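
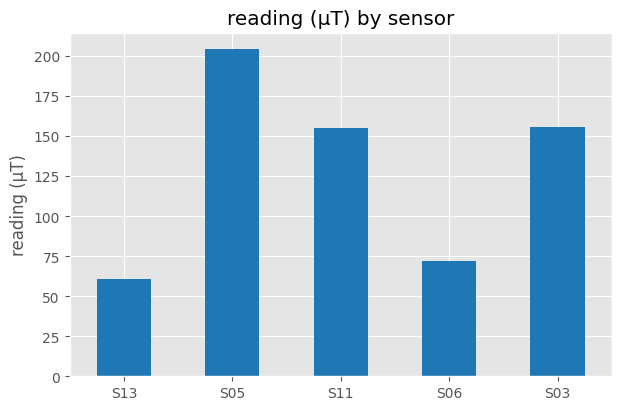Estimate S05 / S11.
≈ 1.25×

S05 ≈ 200, S11 ≈ 160; 200/160 ≈ 1.25.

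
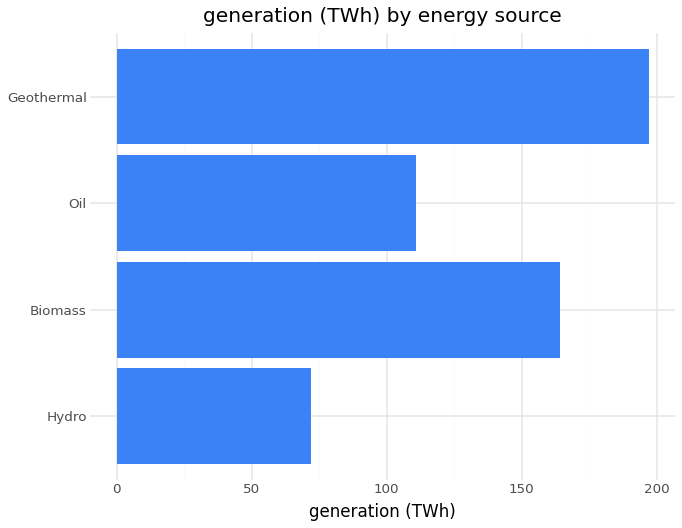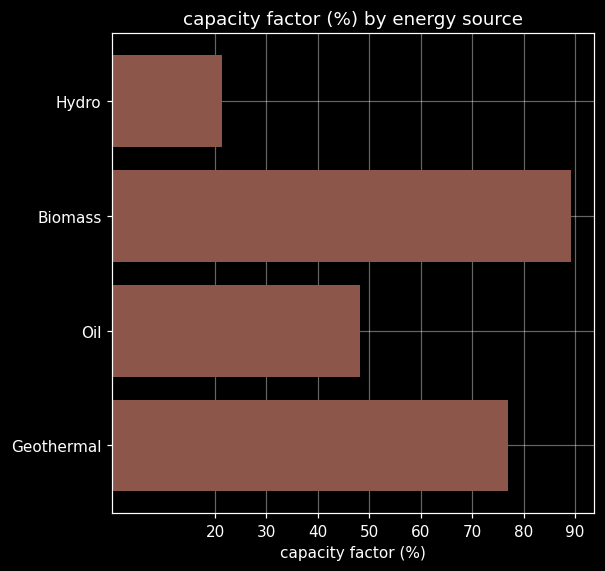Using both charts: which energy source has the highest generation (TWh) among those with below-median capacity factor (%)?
Chart 2 median capacity factor (%) ≈ 60; below-median energy sources: Hydro, Oil. Among those, Oil has the highest generation (TWh) (≈ 120).

Oil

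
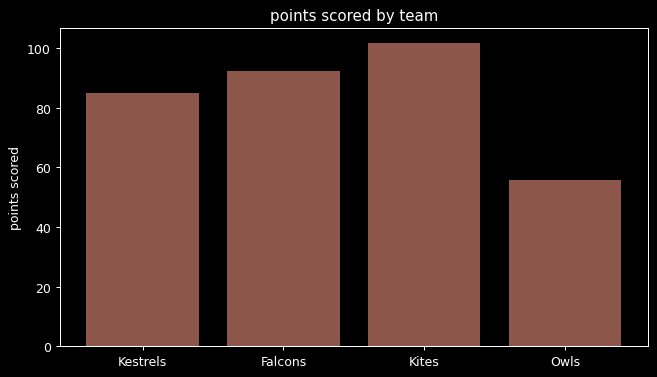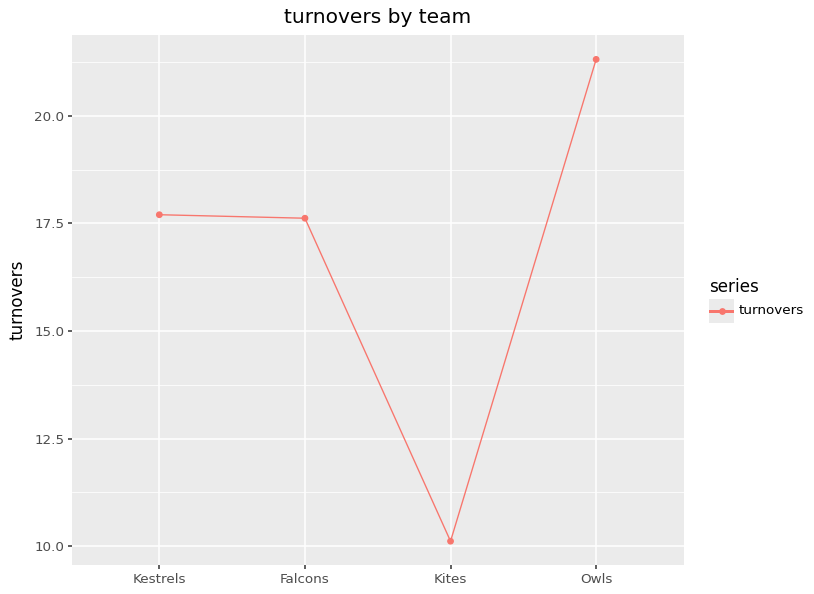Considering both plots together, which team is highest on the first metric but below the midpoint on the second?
Chart 2 median turnovers ≈ 18; below-median teams: Falcons, Kites. Among those, Kites has the highest points scored (≈ 100).

Kites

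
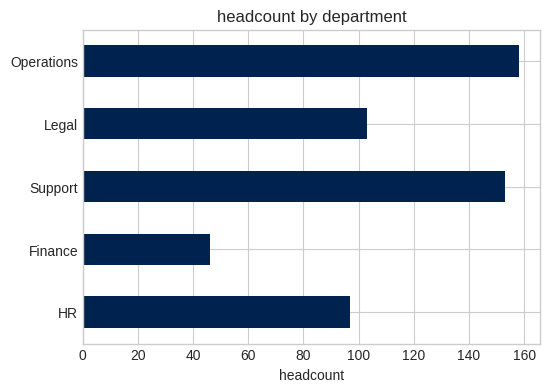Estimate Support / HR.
≈ 1.6×

Support ≈ 160, HR ≈ 100; 160/100 ≈ 1.6.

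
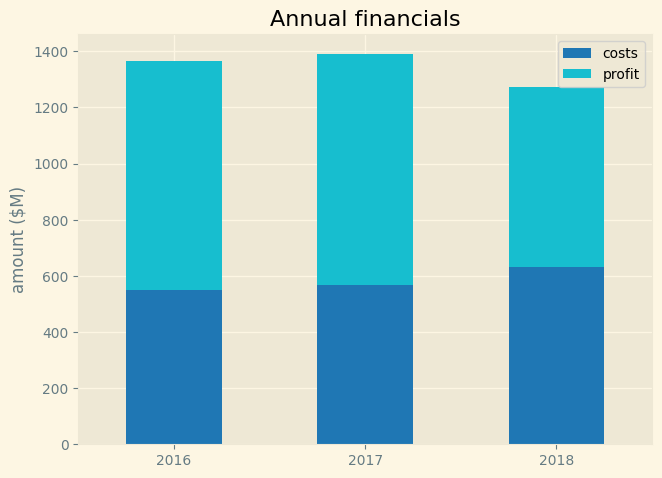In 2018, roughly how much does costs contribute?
≈ 600

costs top ≈ 600, bottom ≈ 0; segment ≈ 600.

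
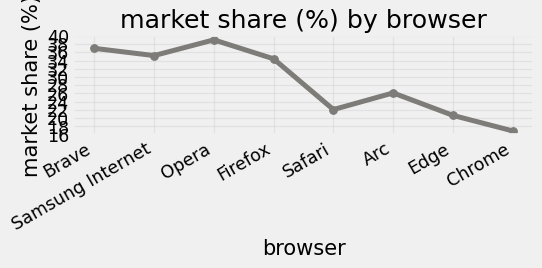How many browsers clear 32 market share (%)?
4

Above 32: Brave, Samsung Internet, Opera, Firefox.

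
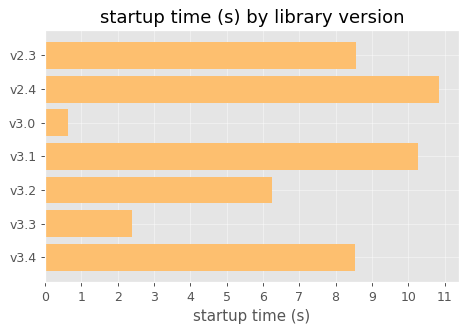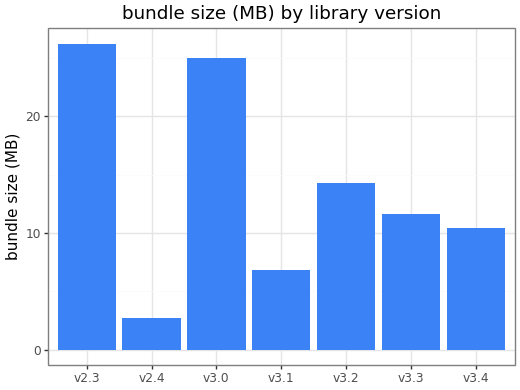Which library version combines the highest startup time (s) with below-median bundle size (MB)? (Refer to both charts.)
v2.4

Chart 2 median bundle size (MB) ≈ 10; below-median library versions: v2.4, v3.1, v3.4. Among those, v2.4 has the highest startup time (s) (≈ 11).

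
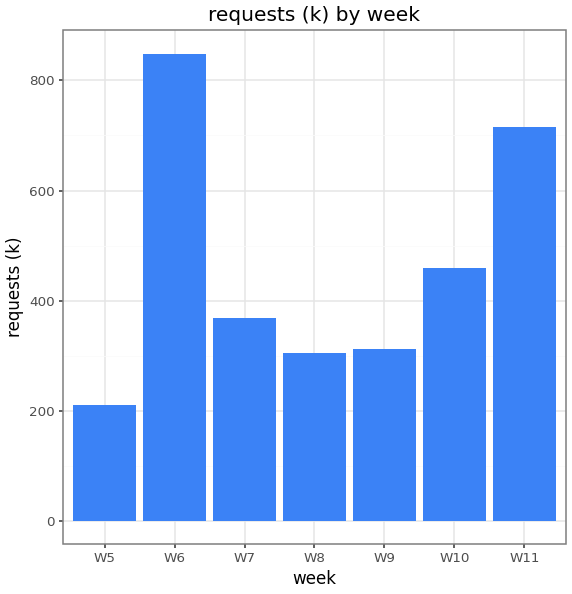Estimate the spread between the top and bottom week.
Max W6 ≈ 800, min W5 ≈ 200; range ≈ 600.

≈ 600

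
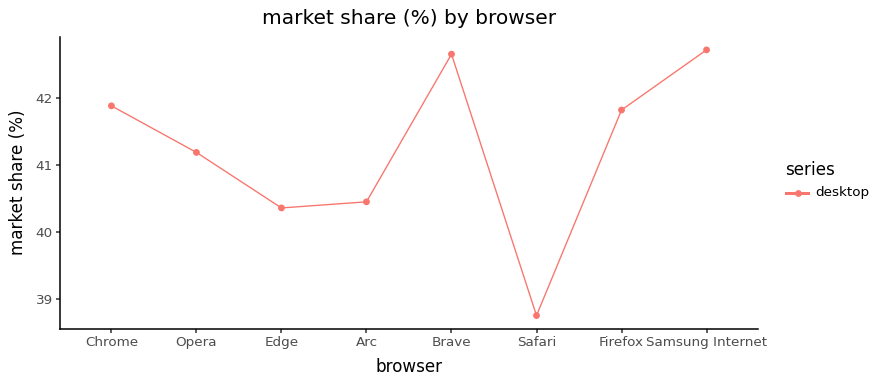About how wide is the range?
Max Samsung Internet ≈ 42.5, min Safari ≈ 38.5; range ≈ 4.0.

≈ 4.0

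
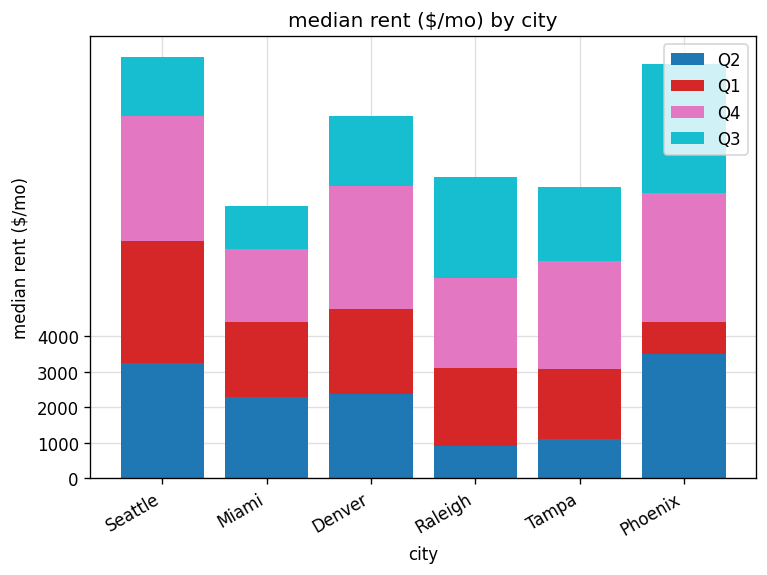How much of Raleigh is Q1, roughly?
Q1 top ≈ 3000, bottom ≈ 1000; segment ≈ 2000.

≈ 2000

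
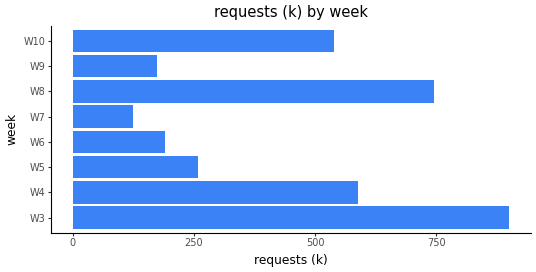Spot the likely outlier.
W3

W3 ≈ 900; the rest sit between ≈ 100 and ≈ 700.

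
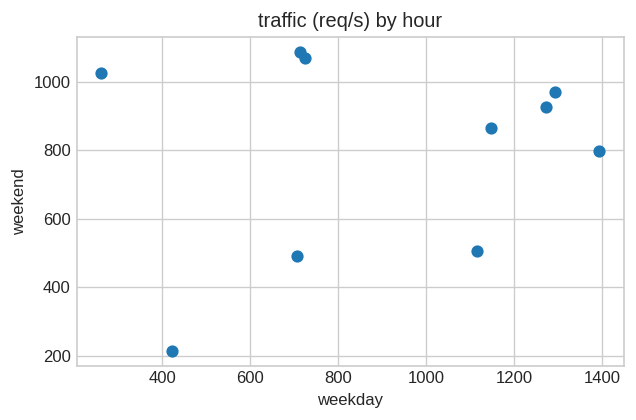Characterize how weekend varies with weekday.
no clear correlation

Points are roughly uncorrelated; weak (|r| ≈ 0.2).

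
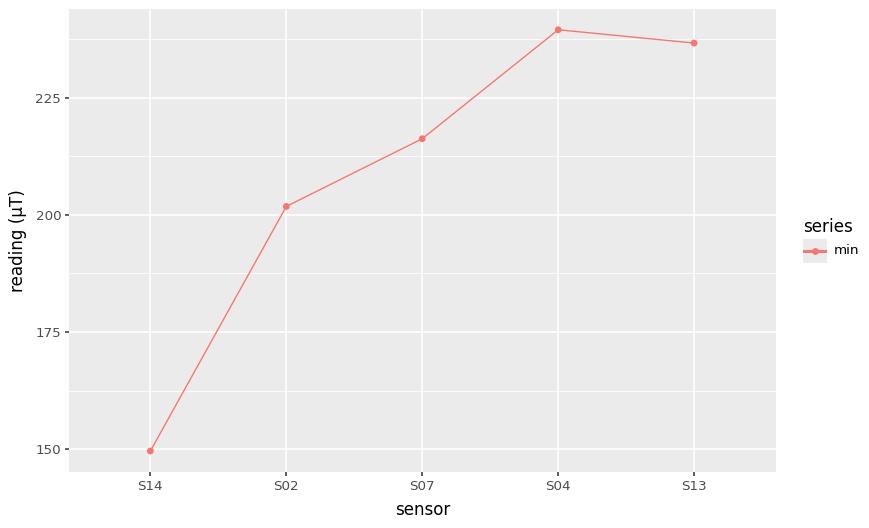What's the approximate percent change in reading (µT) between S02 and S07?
≈ +10%

S02 ≈ 200, S07 ≈ 220; (220 − 200) / 200 ≈ +10%.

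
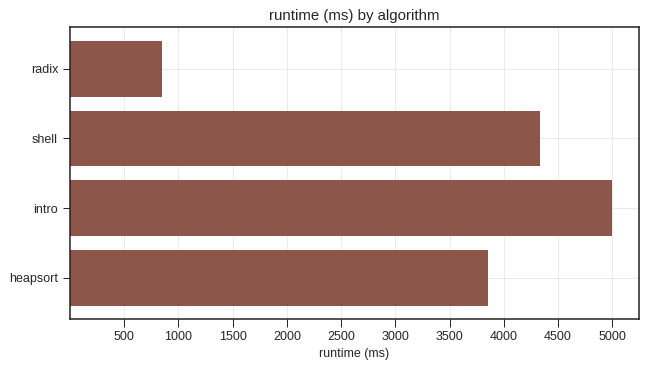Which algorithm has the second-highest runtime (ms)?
Top 3: intro ≈ 5000, shell ≈ 4500, heapsort ≈ 4000.

shell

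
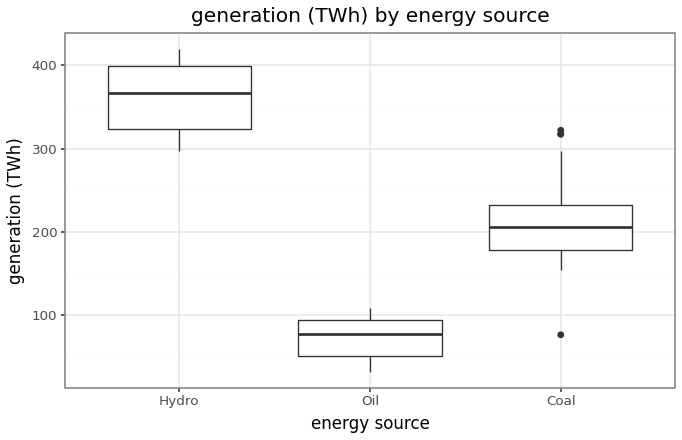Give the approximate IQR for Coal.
≈ 50

Q3 ≈ 225, Q1 ≈ 175; IQR ≈ 50.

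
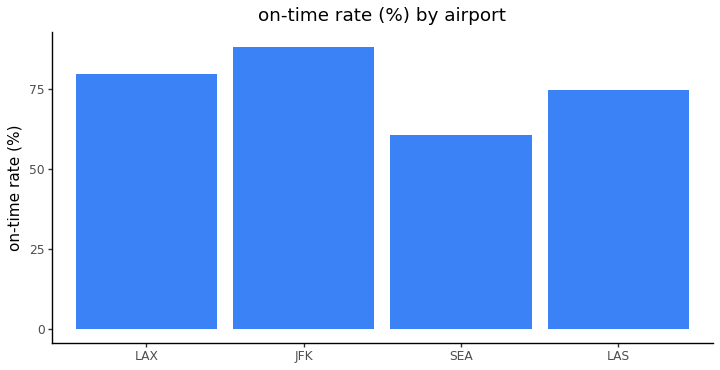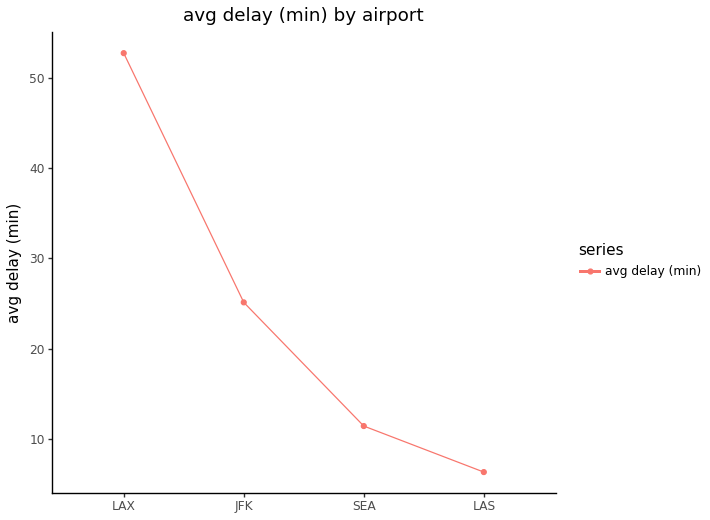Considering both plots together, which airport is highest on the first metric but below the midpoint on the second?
Chart 2 median avg delay (min) ≈ 20; below-median airports: SEA, LAS. Among those, LAS has the highest on-time rate (%) (≈ 70).

LAS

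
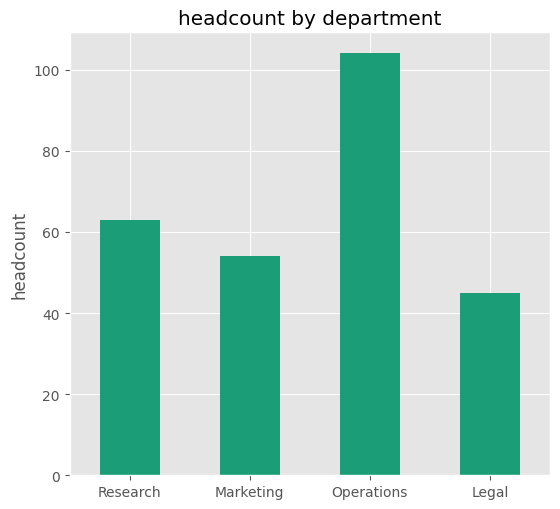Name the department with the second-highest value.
Top 3: Operations ≈ 100, Research ≈ 60, Marketing ≈ 50.

Research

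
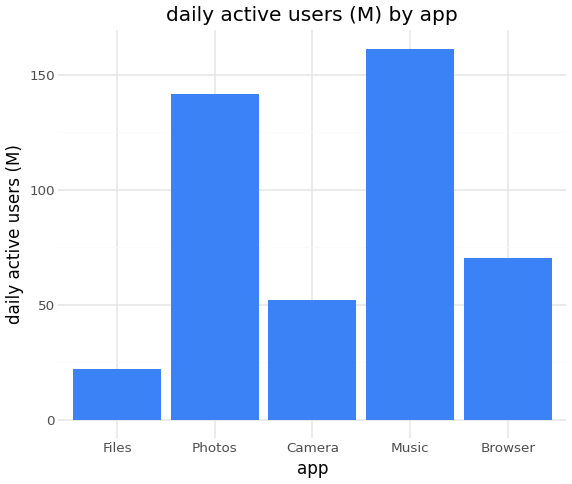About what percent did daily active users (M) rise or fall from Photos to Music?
Photos ≈ 140, Music ≈ 160; (160 − 140) / 140 ≈ +14.3%.

≈ +14.3%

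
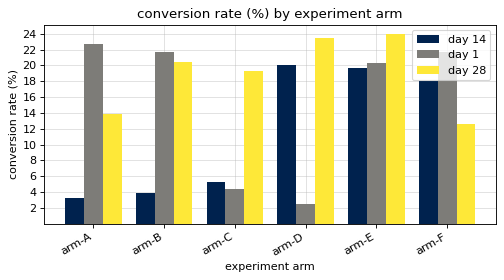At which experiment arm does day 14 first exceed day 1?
arm-C

arm-B: day 14 ≈ 4 vs day 1 ≈ 22 (not yet); arm-C: day 14 ≈ 6 vs day 1 ≈ 4 (first crossover).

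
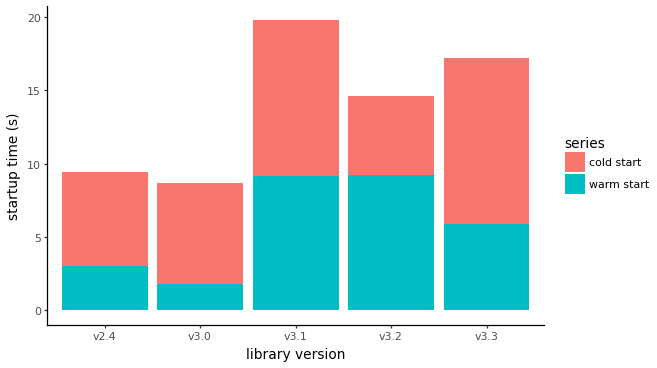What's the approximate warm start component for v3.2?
warm start top ≈ 10, bottom ≈ 0; segment ≈ 10.

≈ 10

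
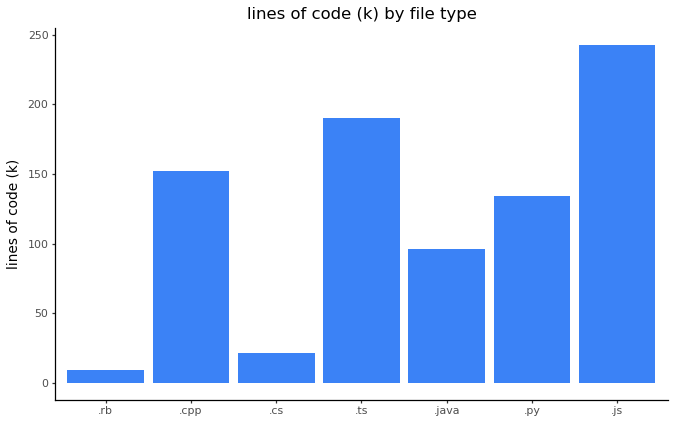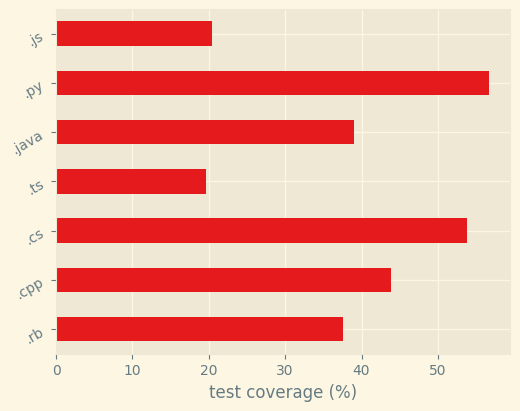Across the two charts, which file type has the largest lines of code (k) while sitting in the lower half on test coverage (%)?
Chart 2 median test coverage (%) ≈ 40; below-median file types: .rb, .ts, .js. Among those, .js has the highest lines of code (k) (≈ 250).

.js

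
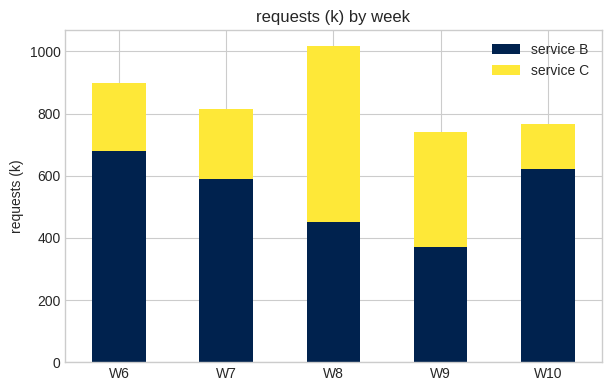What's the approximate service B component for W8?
service B top ≈ 500, bottom ≈ 0; segment ≈ 500.

≈ 500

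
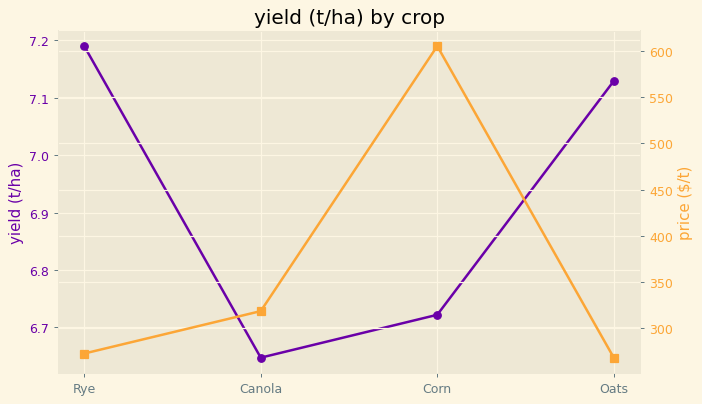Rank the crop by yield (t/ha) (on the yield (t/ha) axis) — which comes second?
Oats

Top 3 (on the yield (t/ha) axis): Rye ≈ 7.20, Oats ≈ 7.15, Corn ≈ 6.70.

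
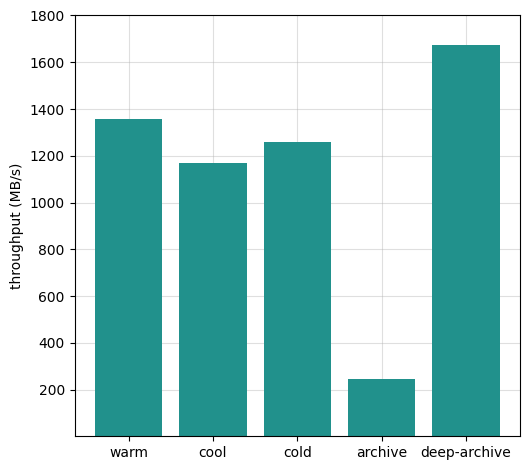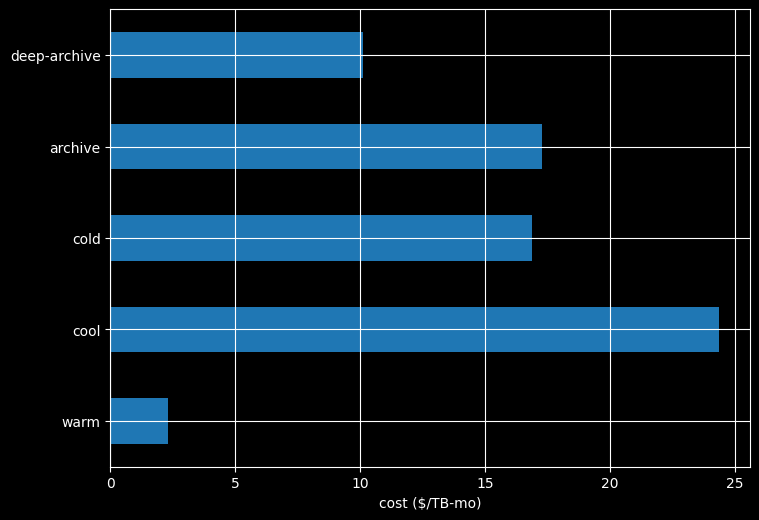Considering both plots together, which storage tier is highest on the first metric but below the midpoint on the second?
Chart 2 median cost ($/TB-mo) ≈ 15; below-median storage tiers: warm, deep-archive. Among those, deep-archive has the highest throughput (MB/s) (≈ 1600).

deep-archive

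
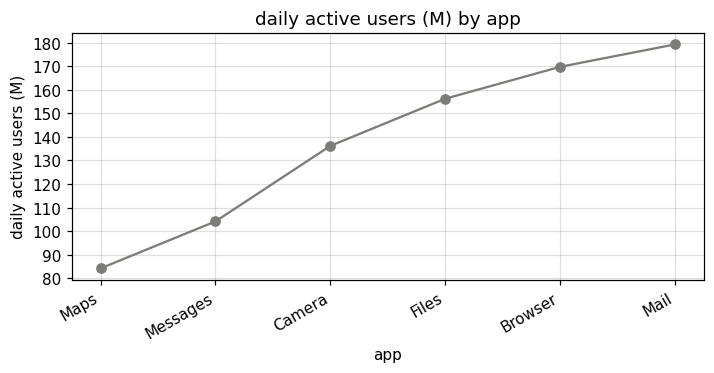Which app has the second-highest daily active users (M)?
Top 3: Mail ≈ 180, Browser ≈ 170, Files ≈ 160.

Browser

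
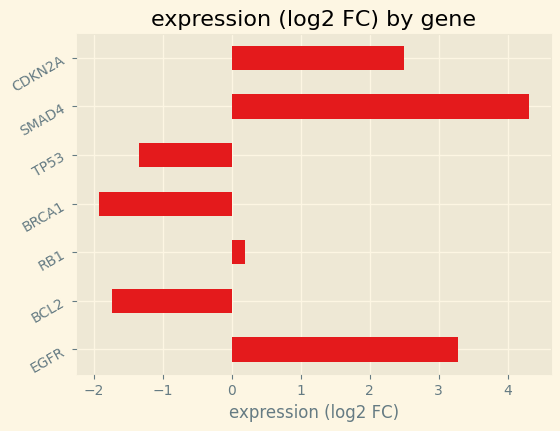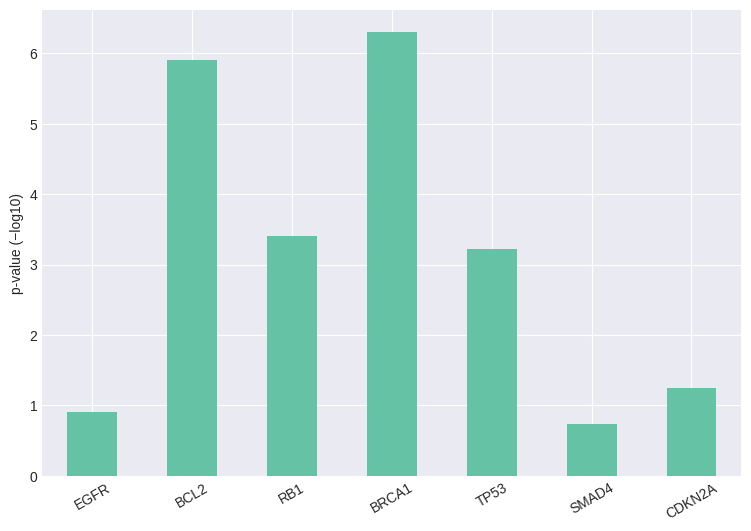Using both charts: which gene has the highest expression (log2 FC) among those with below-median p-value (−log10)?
SMAD4

Chart 2 median p-value (−log10) ≈ 3; below-median genes: EGFR, SMAD4, CDKN2A. Among those, SMAD4 has the highest expression (log2 FC) (≈ 4.5).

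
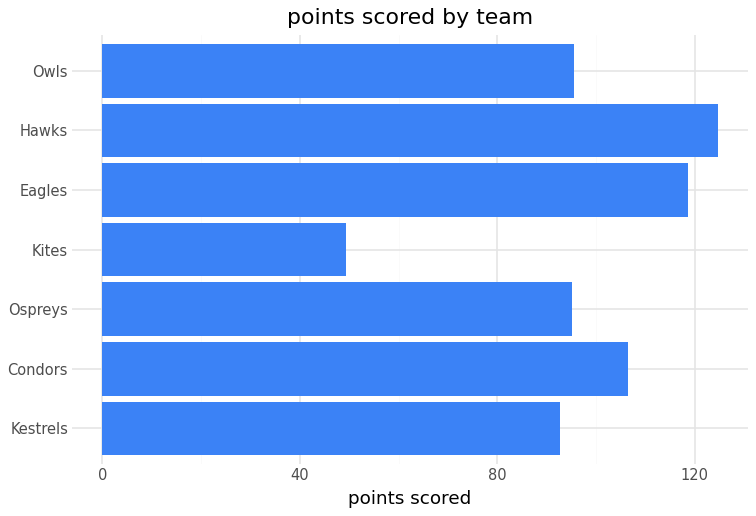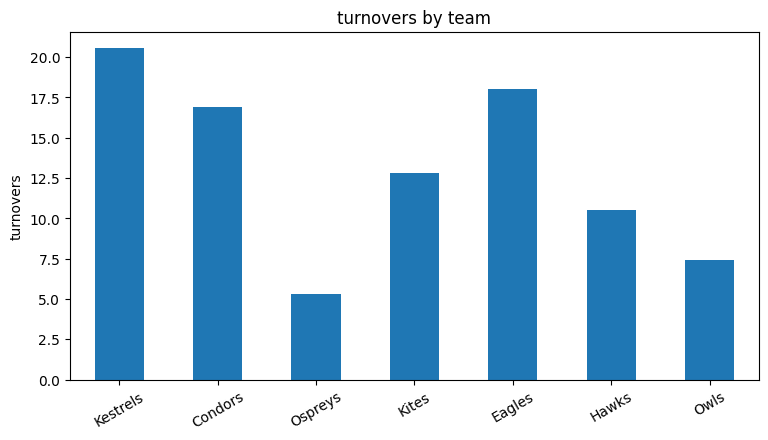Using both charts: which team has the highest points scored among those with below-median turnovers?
Chart 2 median turnovers ≈ 12; below-median teams: Ospreys, Hawks, Owls. Among those, Hawks has the highest points scored (≈ 120).

Hawks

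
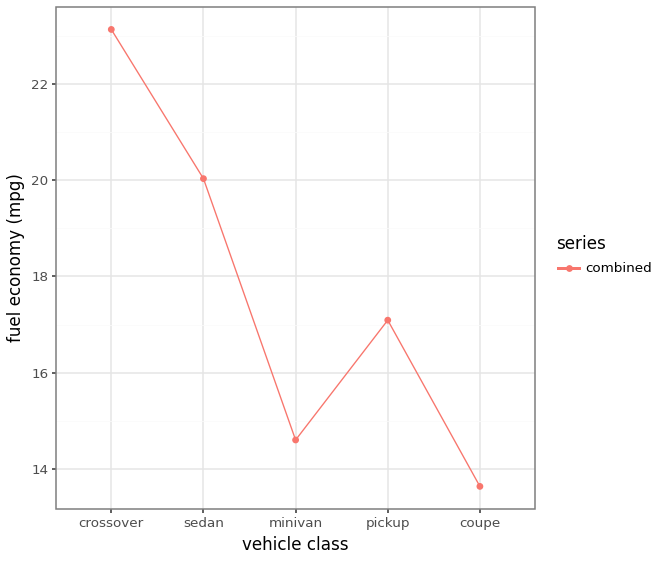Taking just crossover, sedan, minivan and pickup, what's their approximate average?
≈ 19

(23 + 20 + 15 + 17) / 4 ≈ 19.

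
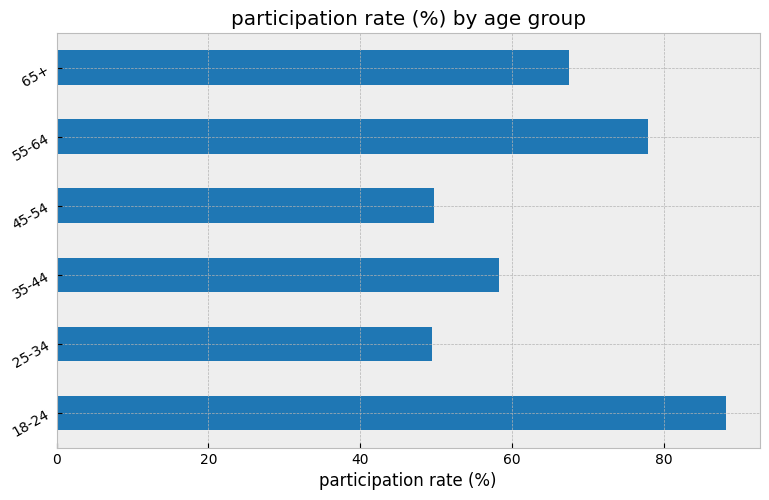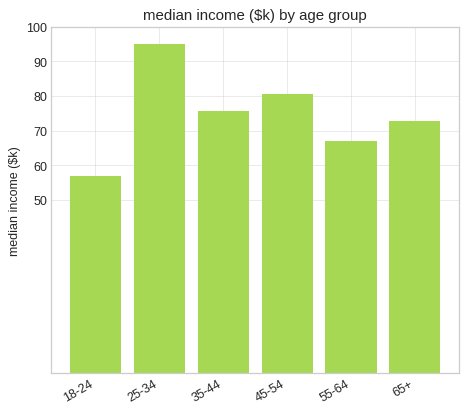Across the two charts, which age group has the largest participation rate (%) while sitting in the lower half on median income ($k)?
18-24

Chart 2 median median income ($k) ≈ 70; below-median age groups: 18-24, 55-64, 65+. Among those, 18-24 has the highest participation rate (%) (≈ 90).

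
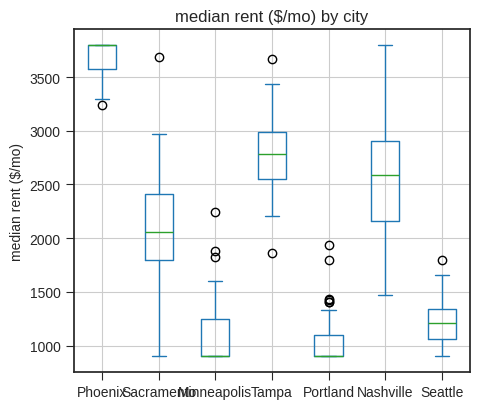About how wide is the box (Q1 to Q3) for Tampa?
Q3 ≈ 3000, Q1 ≈ 2500; IQR ≈ 500.

≈ 500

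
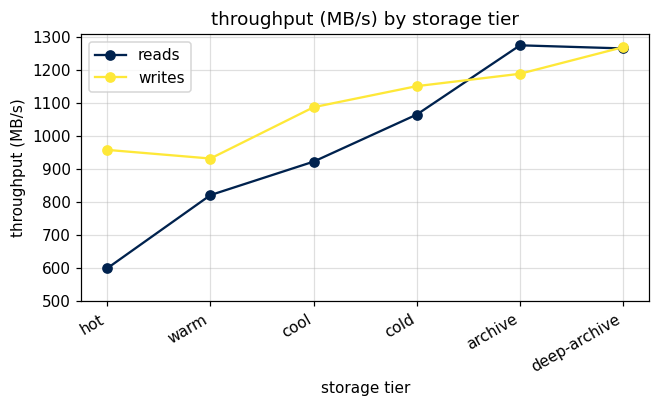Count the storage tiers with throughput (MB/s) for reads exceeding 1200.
2

Above 1200: archive, deep-archive.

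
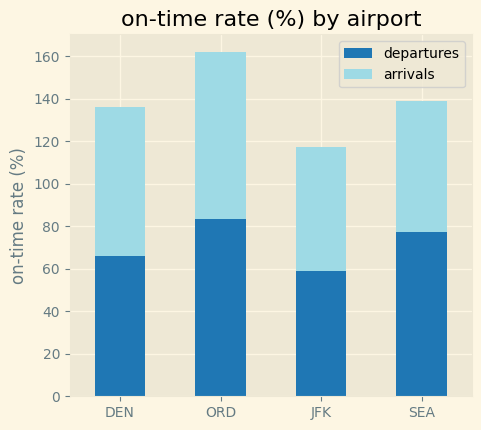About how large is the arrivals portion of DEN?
≈ 80

arrivals top ≈ 140, bottom ≈ 60; segment ≈ 80.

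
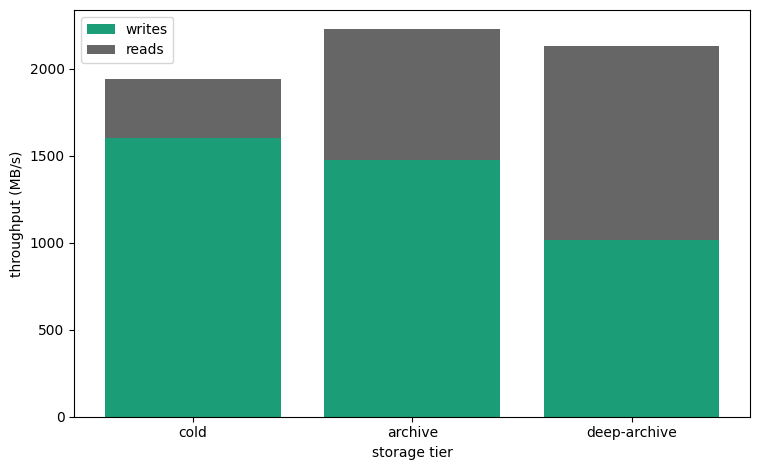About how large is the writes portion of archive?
writes top ≈ 1400, bottom ≈ 0; segment ≈ 1400.

≈ 1400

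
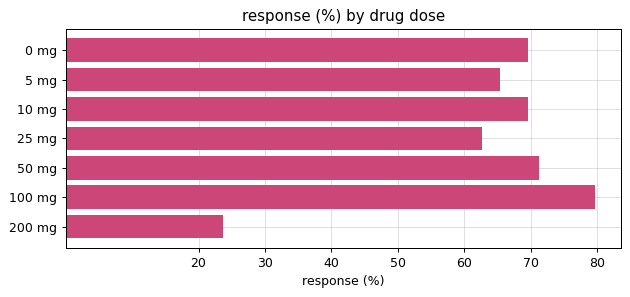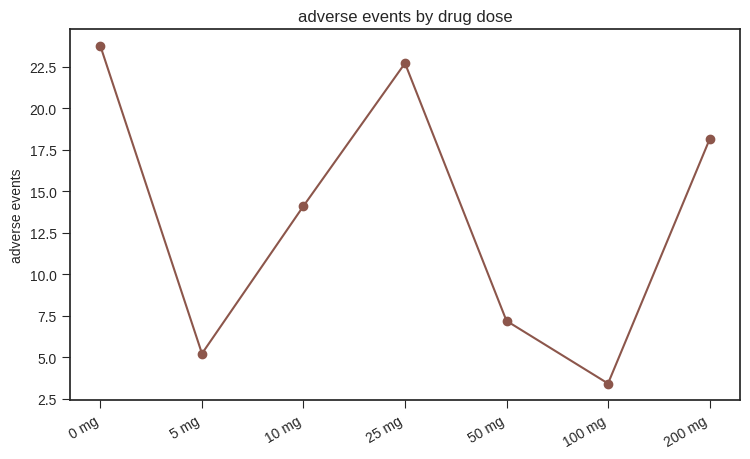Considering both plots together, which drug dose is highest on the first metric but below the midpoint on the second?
100 mg

Chart 2 median adverse events ≈ 15; below-median drug doses: 5 mg, 50 mg, 100 mg. Among those, 100 mg has the highest response (%) (≈ 80).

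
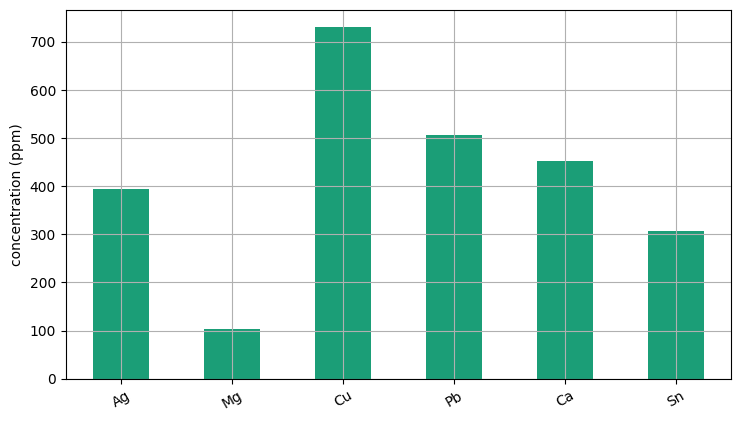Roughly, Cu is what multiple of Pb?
≈ 1.4×

Cu ≈ 700, Pb ≈ 500; 700/500 ≈ 1.4.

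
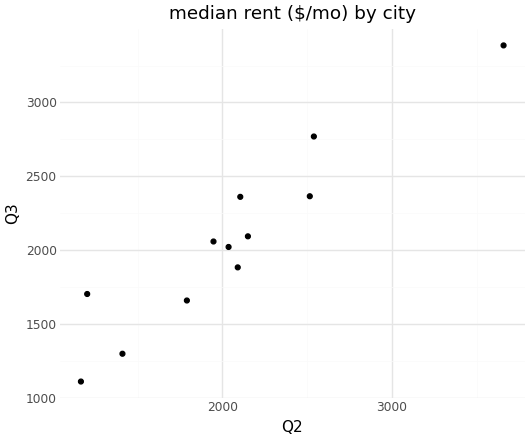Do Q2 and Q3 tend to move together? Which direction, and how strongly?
positive, strong

Points are positively correlated; strong (|r| ≈ 0.9).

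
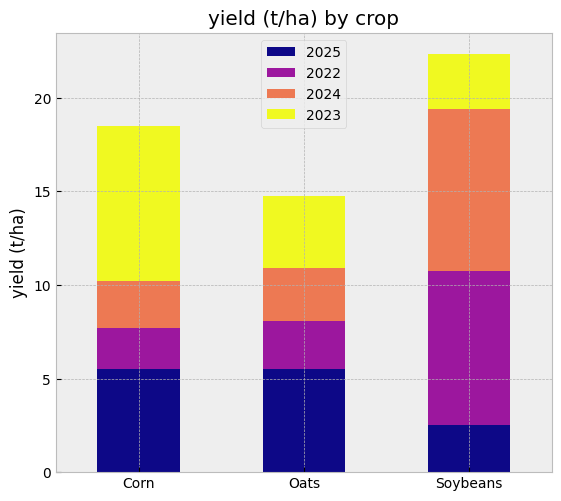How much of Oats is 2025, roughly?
2025 top ≈ 6, bottom ≈ 0; segment ≈ 6.

≈ 6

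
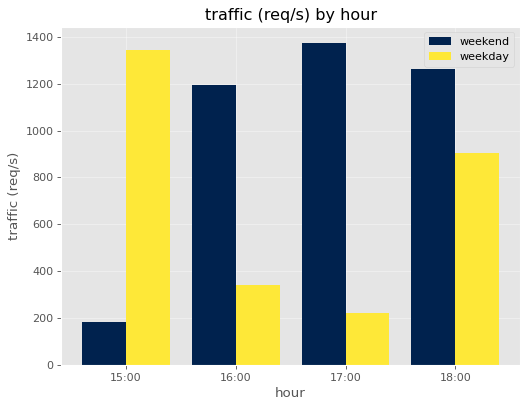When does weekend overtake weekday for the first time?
15:00: weekend ≈ 200 vs weekday ≈ 1400 (not yet); 16:00: weekend ≈ 1200 vs weekday ≈ 400 (first crossover).

16:00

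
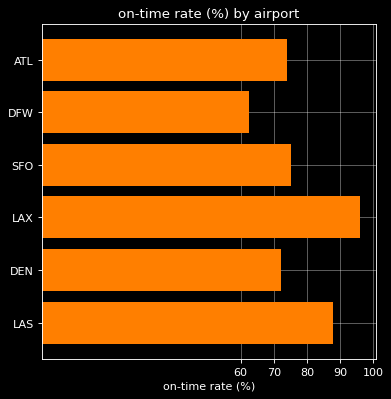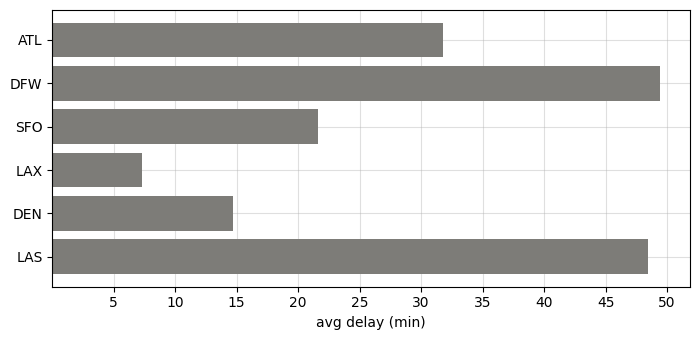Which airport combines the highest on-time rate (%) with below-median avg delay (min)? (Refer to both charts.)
LAX

Chart 2 median avg delay (min) ≈ 25; below-median airports: SFO, LAX, DEN. Among those, LAX has the highest on-time rate (%) (≈ 100).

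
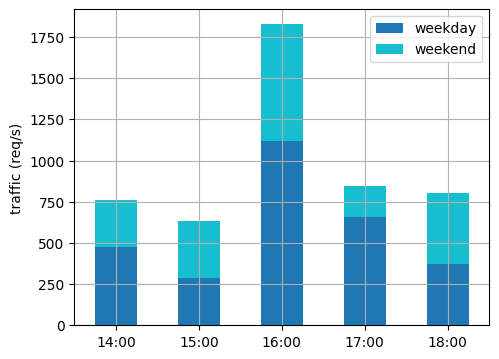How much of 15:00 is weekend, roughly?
weekend top ≈ 600, bottom ≈ 200; segment ≈ 400.

≈ 400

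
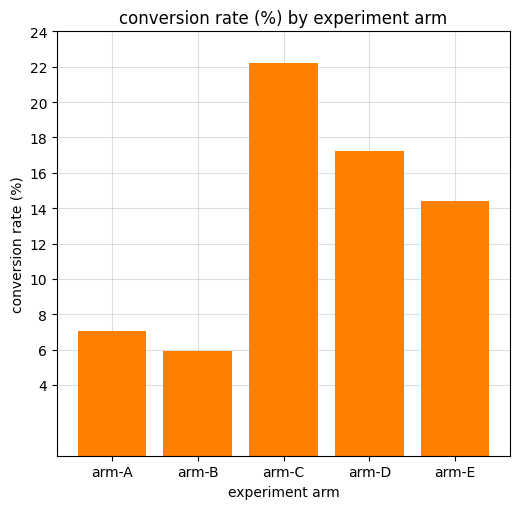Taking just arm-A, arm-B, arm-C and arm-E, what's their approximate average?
(8 + 6 + 22 + 14) / 4 ≈ 12.

≈ 12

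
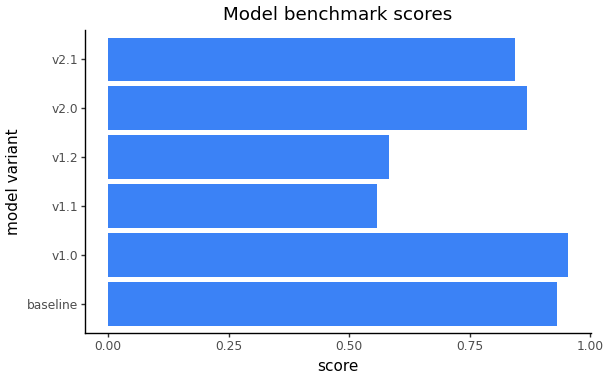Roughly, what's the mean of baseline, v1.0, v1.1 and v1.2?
(0.9 + 1.0 + 0.6 + 0.6) / 4 ≈ 0.78.

≈ 0.78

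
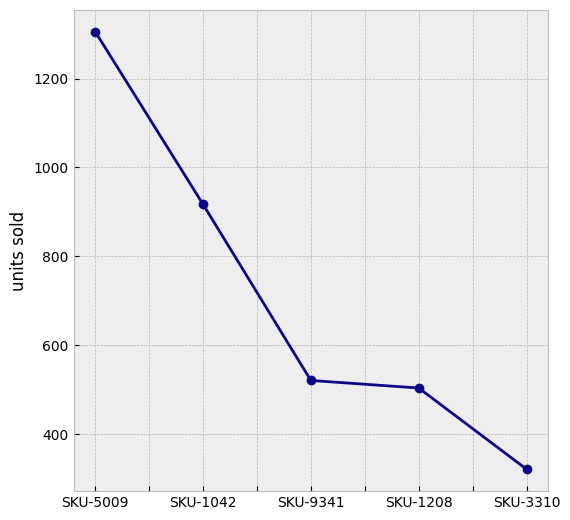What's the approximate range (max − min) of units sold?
Max SKU-5009 ≈ 1300, min SKU-3310 ≈ 300; range ≈ 1000.

≈ 1000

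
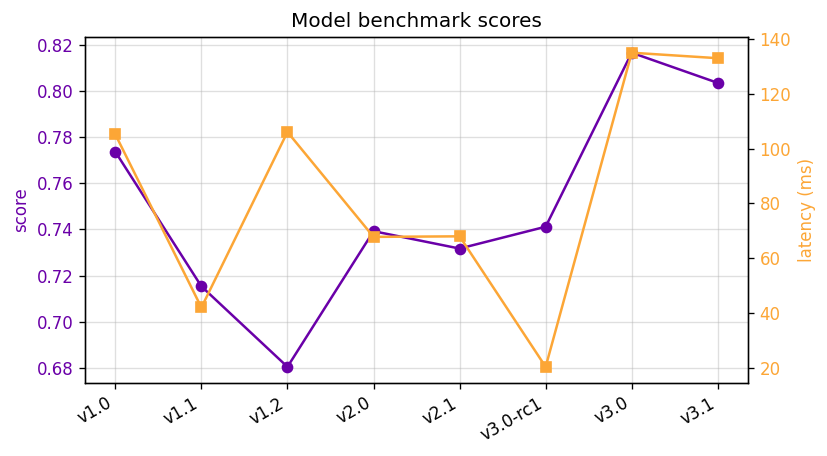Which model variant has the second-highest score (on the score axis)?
Top 3 (on the score axis): v3.0 ≈ 0.82, v3.1 ≈ 0.80, v1.0 ≈ 0.78.

v3.1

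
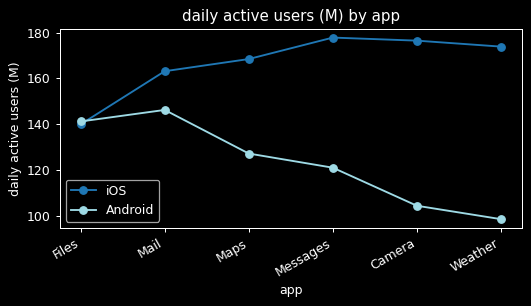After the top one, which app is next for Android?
Files

Top 3 for Android: Mail ≈ 150, Files ≈ 140, Maps ≈ 130.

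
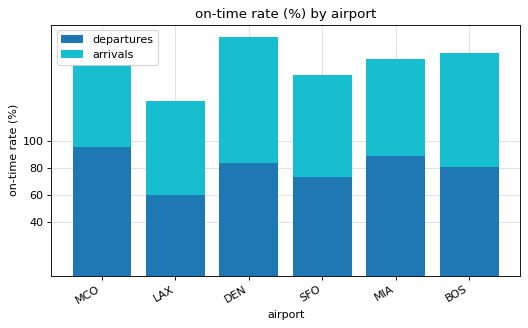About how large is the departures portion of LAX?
departures top ≈ 60, bottom ≈ 0; segment ≈ 60.

≈ 60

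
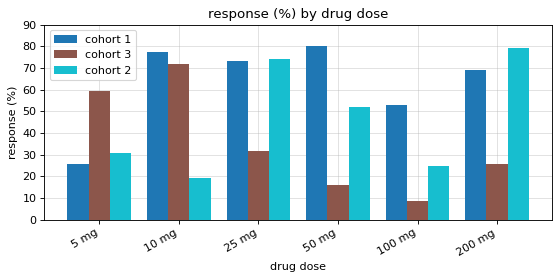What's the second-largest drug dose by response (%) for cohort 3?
5 mg

Top 3 for cohort 3: 10 mg ≈ 70, 5 mg ≈ 60, 25 mg ≈ 30.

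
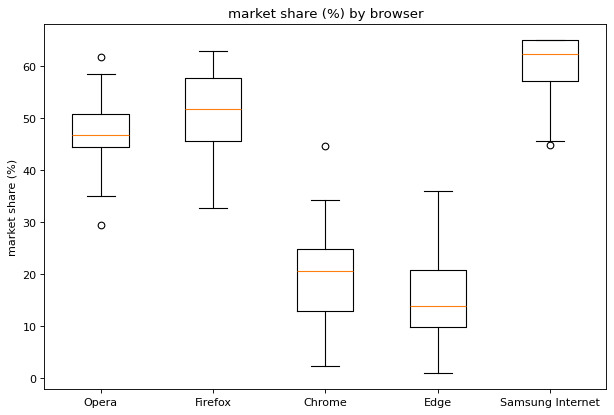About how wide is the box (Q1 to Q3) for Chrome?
Q3 ≈ 25, Q1 ≈ 15; IQR ≈ 10.

≈ 10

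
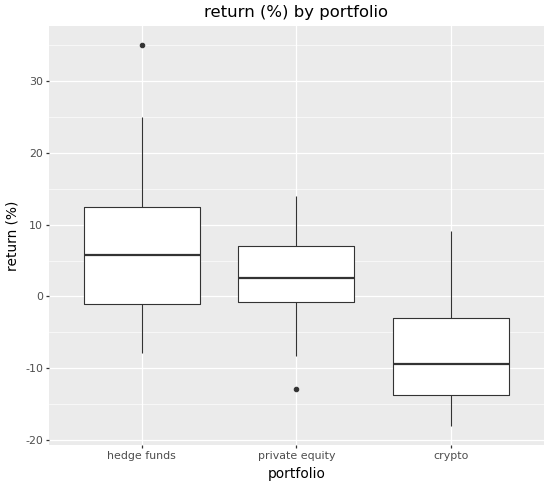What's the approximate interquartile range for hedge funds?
Q3 ≈ 12, Q1 ≈ -2; IQR ≈ 14.

≈ 14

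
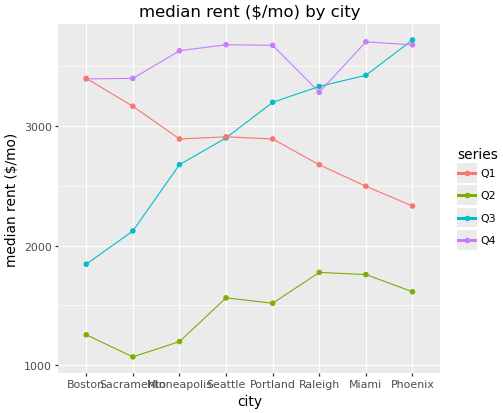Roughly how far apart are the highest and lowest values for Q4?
≈ 0

Max Miami ≈ 3500, min Raleigh ≈ 3500; range ≈ 0.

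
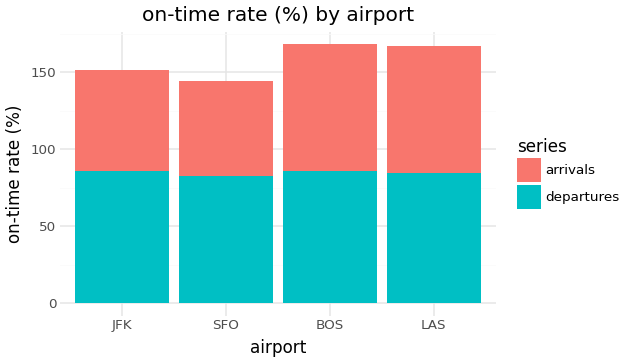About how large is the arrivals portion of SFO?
≈ 60

arrivals top ≈ 140, bottom ≈ 80; segment ≈ 60.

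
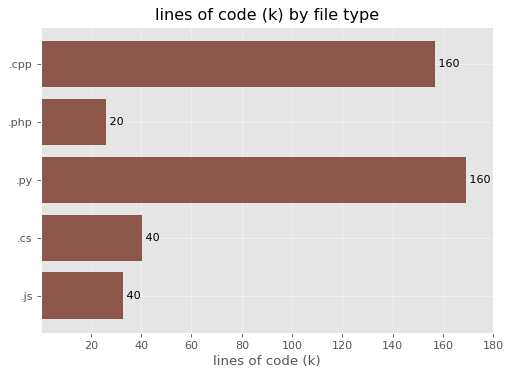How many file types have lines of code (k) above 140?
Above 140: .cpp, .py.

2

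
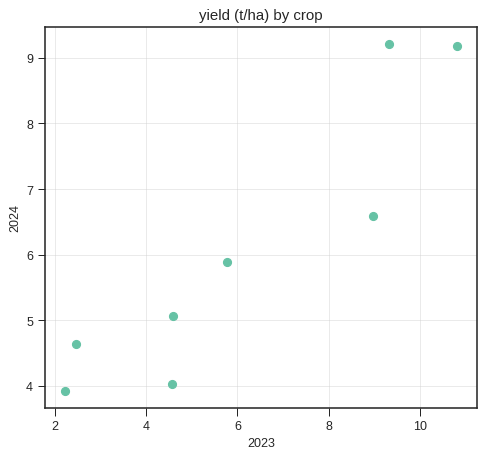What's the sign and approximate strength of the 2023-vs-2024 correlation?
Points are positively correlated; strong (|r| ≈ 0.9).

positive, strong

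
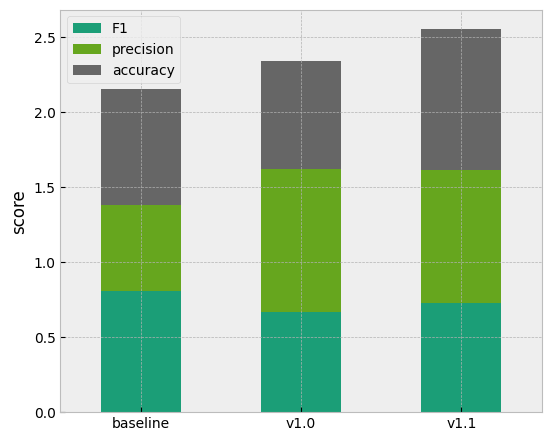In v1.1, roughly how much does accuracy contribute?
≈ 1.0

accuracy top ≈ 2.5, bottom ≈ 1.5; segment ≈ 1.0.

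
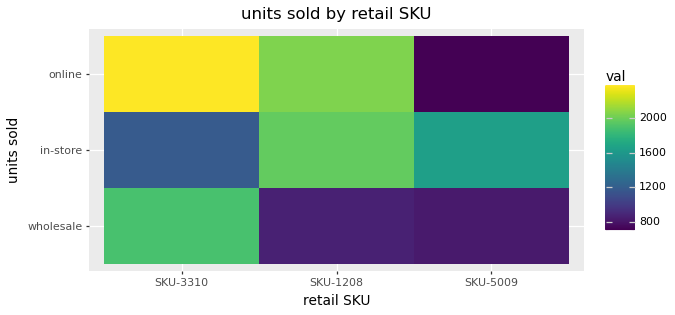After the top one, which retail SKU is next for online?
SKU-1208

Top 3 for online: SKU-3310 ≈ 2400, SKU-1208 ≈ 2000, SKU-5009 ≈ 800.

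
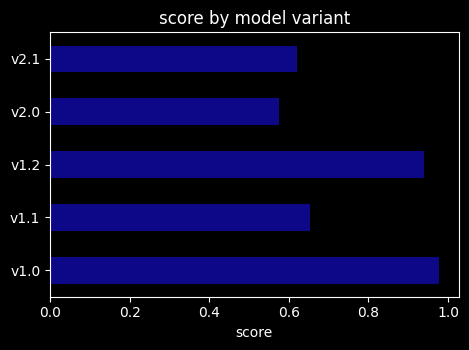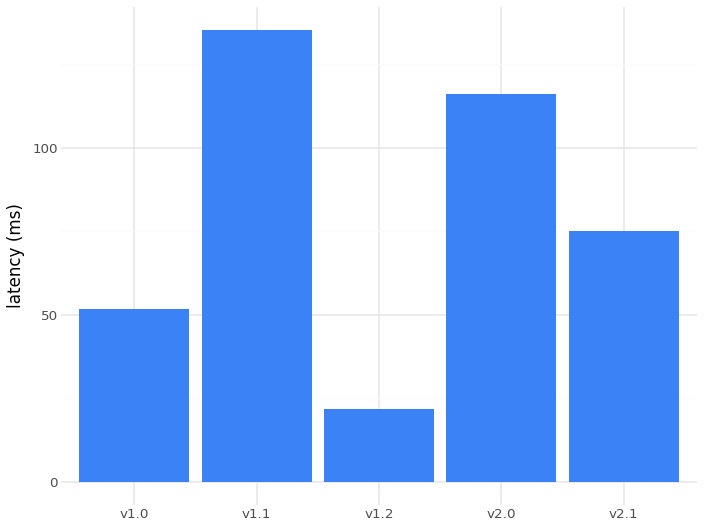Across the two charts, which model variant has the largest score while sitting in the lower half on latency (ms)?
v1.0

Chart 2 median latency (ms) ≈ 80; below-median model variants: v1.0, v1.2. Among those, v1.0 has the highest score (≈ 1).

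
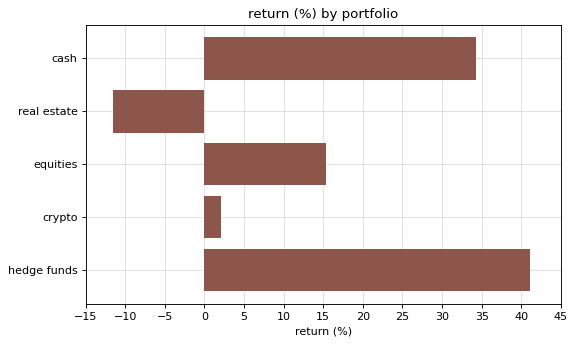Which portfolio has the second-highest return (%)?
Top 3: hedge funds ≈ 40, cash ≈ 35, equities ≈ 15.

cash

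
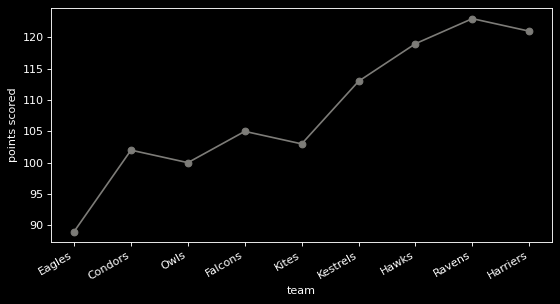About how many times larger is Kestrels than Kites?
Kestrels ≈ 115, Kites ≈ 105; 115/105 ≈ 1.1.

≈ 1.1×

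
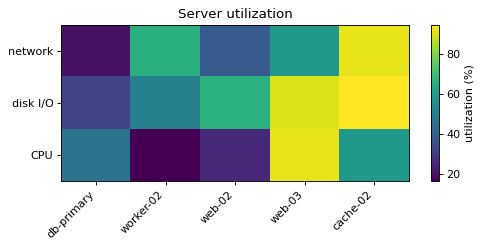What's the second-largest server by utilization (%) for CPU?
cache-02

Top 3 for CPU: web-03 ≈ 90, cache-02 ≈ 60, db-primary ≈ 50.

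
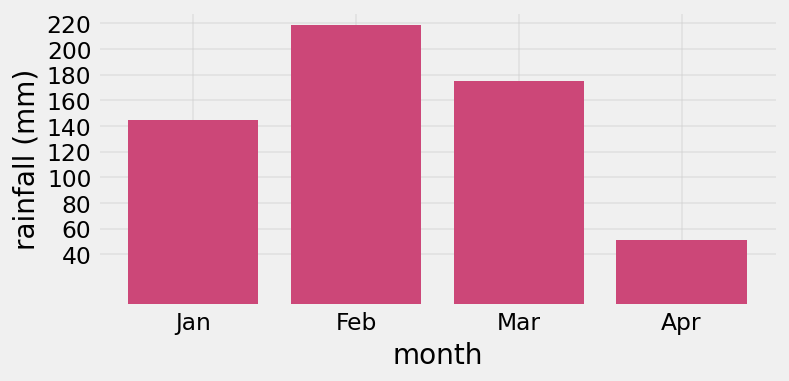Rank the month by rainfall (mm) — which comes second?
Top 3: Feb ≈ 220, Mar ≈ 180, Jan ≈ 140.

Mar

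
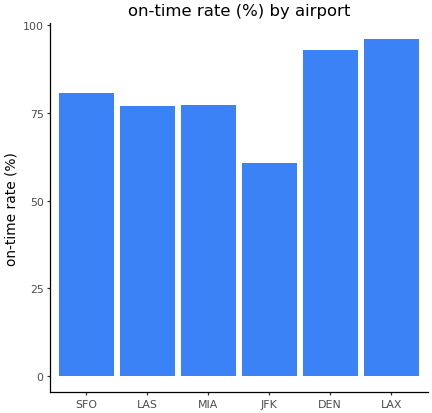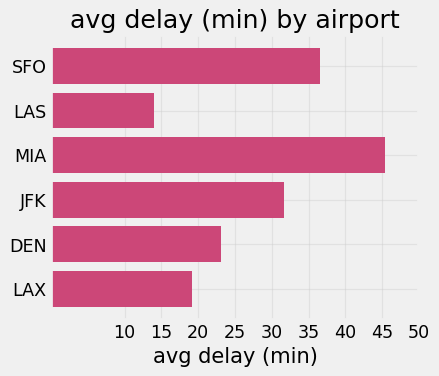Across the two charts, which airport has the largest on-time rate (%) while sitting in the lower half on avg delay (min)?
LAX

Chart 2 median avg delay (min) ≈ 25; below-median airports: LAS, DEN, LAX. Among those, LAX has the highest on-time rate (%) (≈ 100).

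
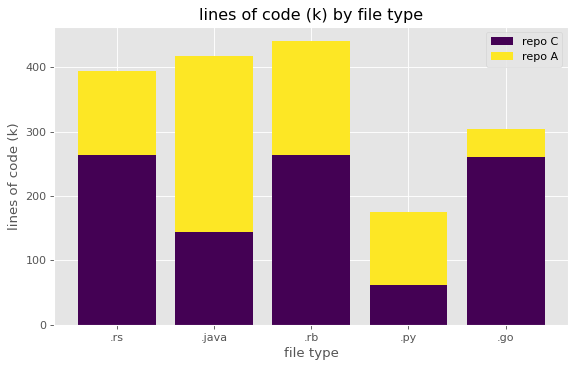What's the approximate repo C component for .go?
≈ 250

repo C top ≈ 250, bottom ≈ 0; segment ≈ 250.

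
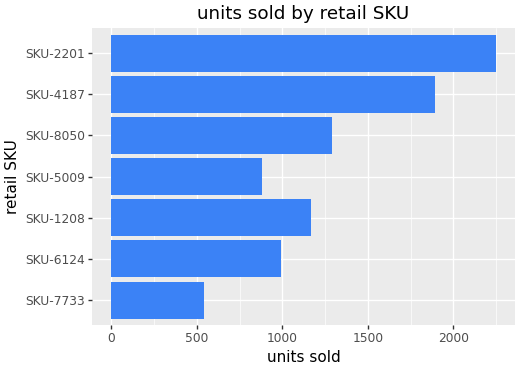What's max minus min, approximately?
Max SKU-2201 ≈ 2200, min SKU-7733 ≈ 600; range ≈ 1600.

≈ 1600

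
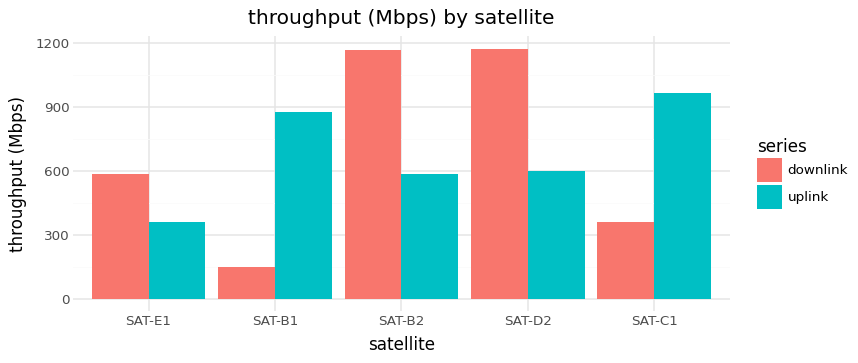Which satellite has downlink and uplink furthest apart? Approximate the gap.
SAT-B1: downlink ≈ 200, uplink ≈ 900 → gap ≈ 700. Next-largest (SAT-C1) is only ≈ 600.

SAT-B1, ≈ 700 Mbps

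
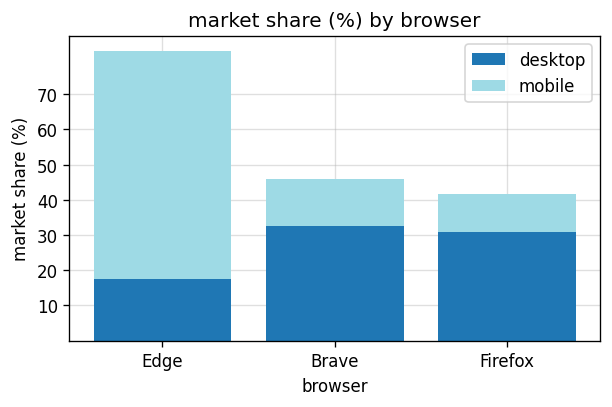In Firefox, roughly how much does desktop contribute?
≈ 30

desktop top ≈ 30, bottom ≈ 0; segment ≈ 30.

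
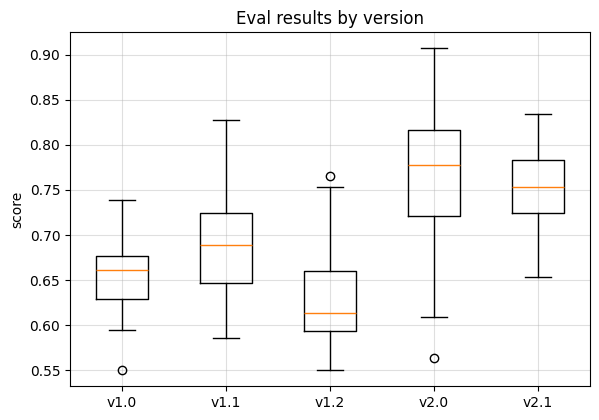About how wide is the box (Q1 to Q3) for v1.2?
Q3 ≈ 0.66, Q1 ≈ 0.60; IQR ≈ 0.06.

≈ 0.06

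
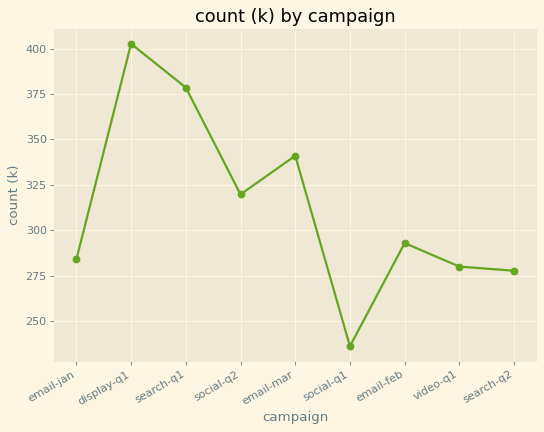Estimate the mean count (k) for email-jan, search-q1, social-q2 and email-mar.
≈ 330

(280 + 380 + 320 + 340) / 4 ≈ 330.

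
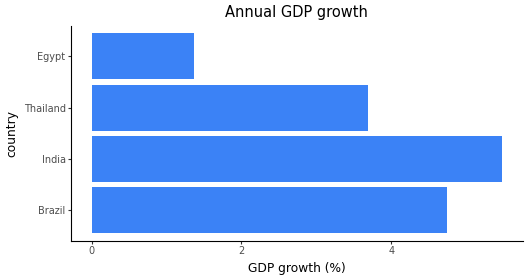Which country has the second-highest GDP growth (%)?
Top 3: India ≈ 5.5, Brazil ≈ 4.5, Thailand ≈ 3.5.

Brazil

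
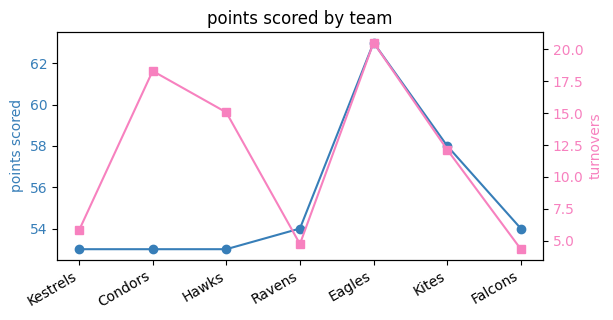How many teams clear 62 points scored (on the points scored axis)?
1

Above 62: Eagles.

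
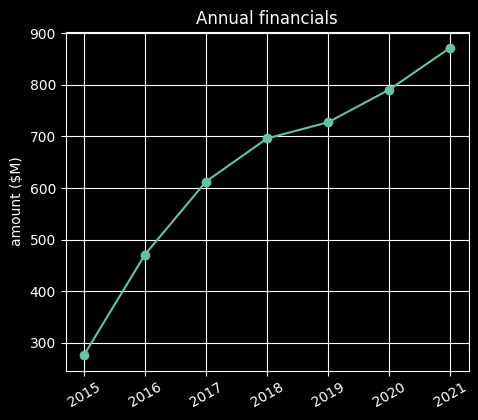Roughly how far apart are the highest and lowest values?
Max 2021 ≈ 850, min 2015 ≈ 300; range ≈ 550.

≈ 550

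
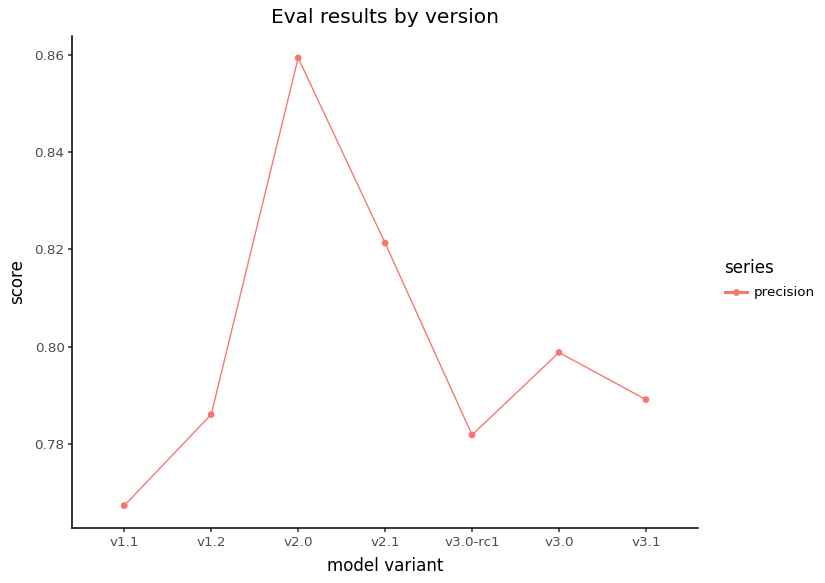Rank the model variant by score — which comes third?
Top 4: v2.0 ≈ 0.86, v2.1 ≈ 0.82, v3.0 ≈ 0.80, v3.1 ≈ 0.79.

v3.0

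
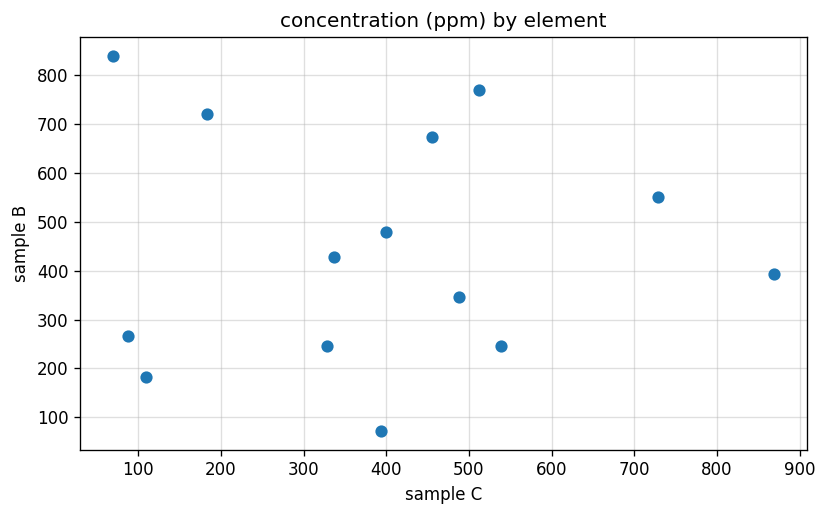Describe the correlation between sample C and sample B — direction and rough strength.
no clear correlation

Points are roughly uncorrelated; weak (|r| ≈ 0.0).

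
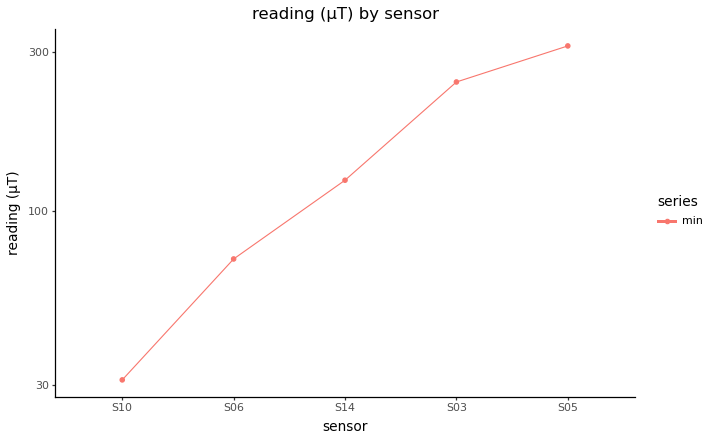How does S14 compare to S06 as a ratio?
≈ 1.67×

S14 ≈ 125, S06 ≈ 75; 125/75 ≈ 1.67.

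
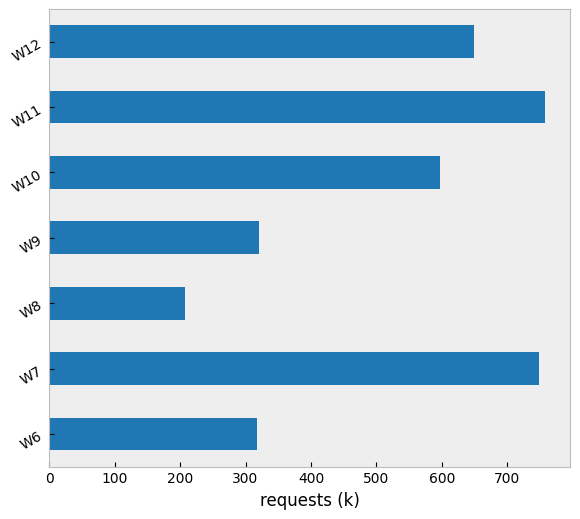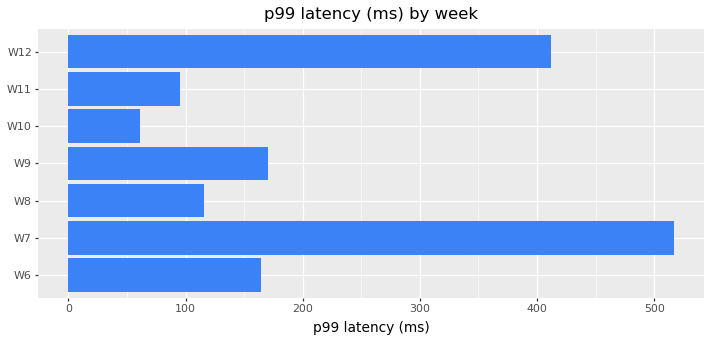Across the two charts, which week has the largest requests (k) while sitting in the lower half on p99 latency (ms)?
W11

Chart 2 median p99 latency (ms) ≈ 150; below-median weeks: W8, W10, W11. Among those, W11 has the highest requests (k) (≈ 800).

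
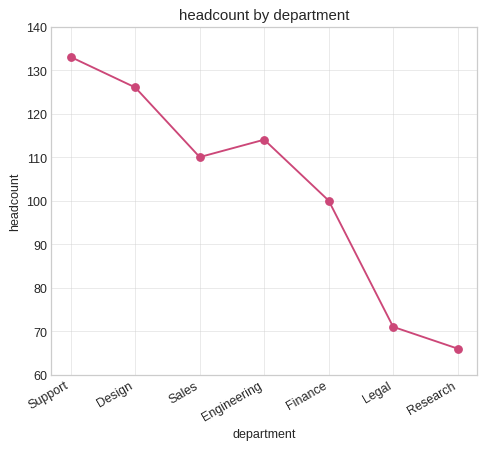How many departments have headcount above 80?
Above 80: Support, Design, Sales, Engineering, Finance.

5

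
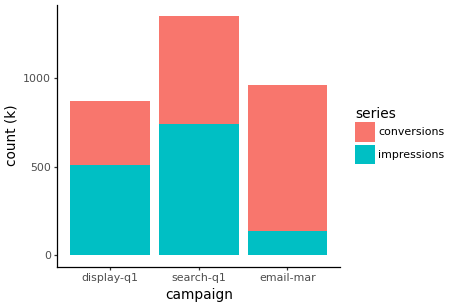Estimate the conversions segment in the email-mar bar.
≈ 800

conversions top ≈ 1000, bottom ≈ 200; segment ≈ 800.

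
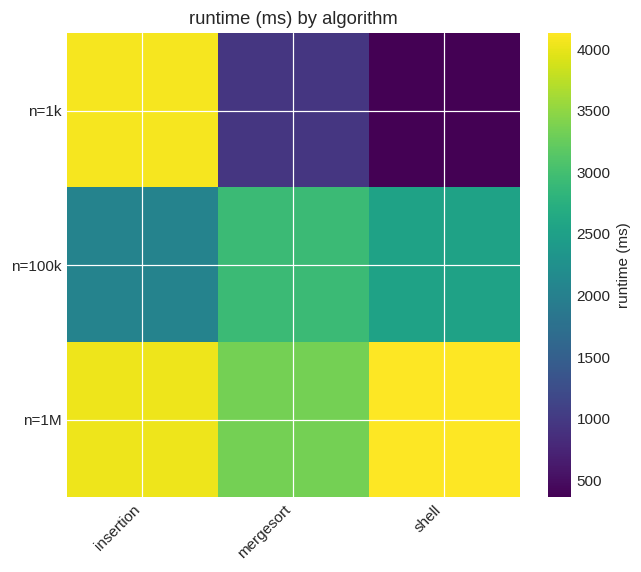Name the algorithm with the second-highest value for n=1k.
mergesort

Top 3 for n=1k: insertion ≈ 4000, mergesort ≈ 1000, shell ≈ 500.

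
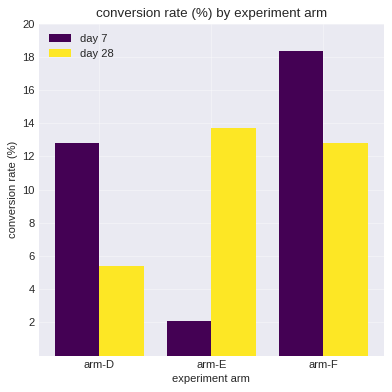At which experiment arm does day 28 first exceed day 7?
arm-E

arm-D: day 28 ≈ 6 vs day 7 ≈ 12 (not yet); arm-E: day 28 ≈ 14 vs day 7 ≈ 2 (first crossover).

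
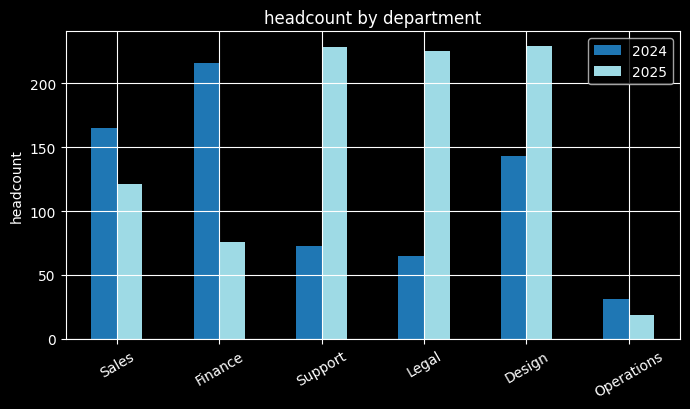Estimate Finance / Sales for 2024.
≈ 1.38×

Finance ≈ 220, Sales ≈ 160; 220/160 ≈ 1.38.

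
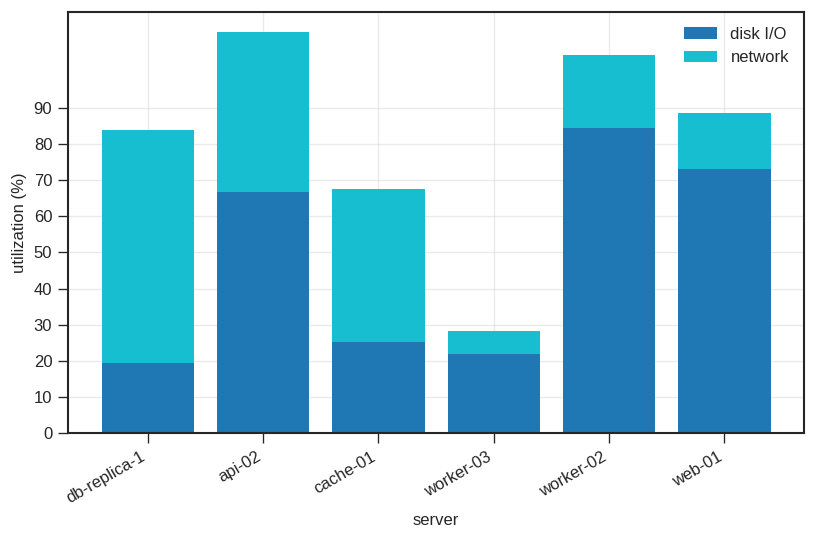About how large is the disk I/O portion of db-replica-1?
disk I/O top ≈ 20, bottom ≈ 0; segment ≈ 20.

≈ 20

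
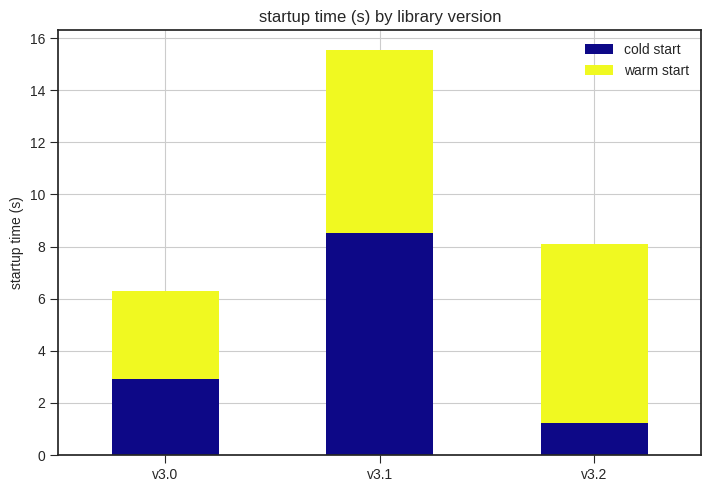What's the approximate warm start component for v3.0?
warm start top ≈ 6, bottom ≈ 2; segment ≈ 4.

≈ 4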